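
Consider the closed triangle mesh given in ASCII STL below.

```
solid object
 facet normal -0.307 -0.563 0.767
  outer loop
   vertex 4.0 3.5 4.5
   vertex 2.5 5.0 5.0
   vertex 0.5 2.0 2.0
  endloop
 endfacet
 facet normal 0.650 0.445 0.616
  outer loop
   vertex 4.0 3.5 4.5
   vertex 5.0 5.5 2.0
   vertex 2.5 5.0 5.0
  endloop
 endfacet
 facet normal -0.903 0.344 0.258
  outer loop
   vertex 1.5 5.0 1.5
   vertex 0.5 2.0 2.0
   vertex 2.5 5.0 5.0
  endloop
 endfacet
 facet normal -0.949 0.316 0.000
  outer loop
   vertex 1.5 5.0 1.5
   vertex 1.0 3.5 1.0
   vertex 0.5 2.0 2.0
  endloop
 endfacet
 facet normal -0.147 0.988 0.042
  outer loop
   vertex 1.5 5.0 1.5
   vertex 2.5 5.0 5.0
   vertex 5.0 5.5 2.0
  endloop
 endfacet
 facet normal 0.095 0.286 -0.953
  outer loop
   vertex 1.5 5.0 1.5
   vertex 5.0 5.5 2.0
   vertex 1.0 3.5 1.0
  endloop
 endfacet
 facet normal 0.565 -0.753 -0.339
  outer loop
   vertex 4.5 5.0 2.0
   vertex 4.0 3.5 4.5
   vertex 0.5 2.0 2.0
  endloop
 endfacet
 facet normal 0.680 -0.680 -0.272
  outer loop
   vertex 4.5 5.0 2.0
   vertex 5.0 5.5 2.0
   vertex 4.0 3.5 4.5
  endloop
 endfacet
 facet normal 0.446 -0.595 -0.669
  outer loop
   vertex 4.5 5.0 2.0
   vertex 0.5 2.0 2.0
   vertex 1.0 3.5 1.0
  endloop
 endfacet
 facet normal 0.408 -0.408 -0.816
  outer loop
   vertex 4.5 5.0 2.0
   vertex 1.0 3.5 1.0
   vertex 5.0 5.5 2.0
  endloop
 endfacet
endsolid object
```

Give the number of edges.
15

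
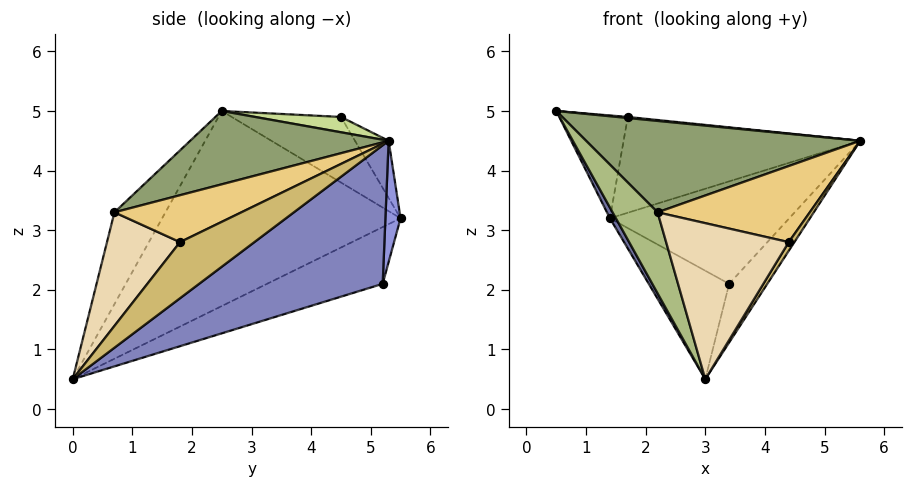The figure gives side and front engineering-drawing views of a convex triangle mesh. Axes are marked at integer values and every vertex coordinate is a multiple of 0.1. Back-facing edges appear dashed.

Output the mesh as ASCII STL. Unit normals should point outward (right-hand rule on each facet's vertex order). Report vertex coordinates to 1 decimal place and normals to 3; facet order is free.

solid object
 facet normal -0.879 -0.022 -0.476
  outer loop
   vertex 1.4 5.5 3.2
   vertex 3.0 0.0 0.5
   vertex 0.5 2.5 5.0
  endloop
 endfacet
 facet normal 0.726 0.151 -0.671
  outer loop
   vertex 3.4 5.2 2.1
   vertex 5.6 5.3 4.5
   vertex 3.0 0.0 0.5
  endloop
 endfacet
 facet normal 0.084 0.990 -0.118
  outer loop
   vertex 3.4 5.2 2.1
   vertex 1.4 5.5 3.2
   vertex 5.6 5.3 4.5
  endloop
 endfacet
 facet normal -0.426 0.296 -0.855
  outer loop
   vertex 3.4 5.2 2.1
   vertex 3.0 0.0 0.5
   vertex 1.4 5.5 3.2
  endloop
 endfacet
 facet normal 0.334 -0.461 0.822
  outer loop
   vertex 2.2 0.7 3.3
   vertex 5.6 5.3 4.5
   vertex 0.5 2.5 5.0
  endloop
 endfacet
 facet normal -0.749 -0.661 -0.049
  outer loop
   vertex 2.2 0.7 3.3
   vertex 0.5 2.5 5.0
   vertex 3.0 0.0 0.5
  endloop
 endfacet
 facet normal 0.105 -0.013 0.994
  outer loop
   vertex 1.7 4.5 4.9
   vertex 0.5 2.5 5.0
   vertex 5.6 5.3 4.5
  endloop
 endfacet
 facet normal -0.769 0.482 0.419
  outer loop
   vertex 1.7 4.5 4.9
   vertex 1.4 5.5 3.2
   vertex 0.5 2.5 5.0
  endloop
 endfacet
 facet normal -0.120 0.846 0.519
  outer loop
   vertex 1.7 4.5 4.9
   vertex 5.6 5.3 4.5
   vertex 1.4 5.5 3.2
  endloop
 endfacet
 facet normal 0.875 -0.067 -0.480
  outer loop
   vertex 4.4 1.8 2.8
   vertex 3.0 0.0 0.5
   vertex 5.6 5.3 4.5
  endloop
 endfacet
 facet normal 0.425 -0.509 0.749
  outer loop
   vertex 4.4 1.8 2.8
   vertex 5.6 5.3 4.5
   vertex 2.2 0.7 3.3
  endloop
 endfacet
 facet normal 0.481 -0.808 0.340
  outer loop
   vertex 4.4 1.8 2.8
   vertex 2.2 0.7 3.3
   vertex 3.0 0.0 0.5
  endloop
 endfacet
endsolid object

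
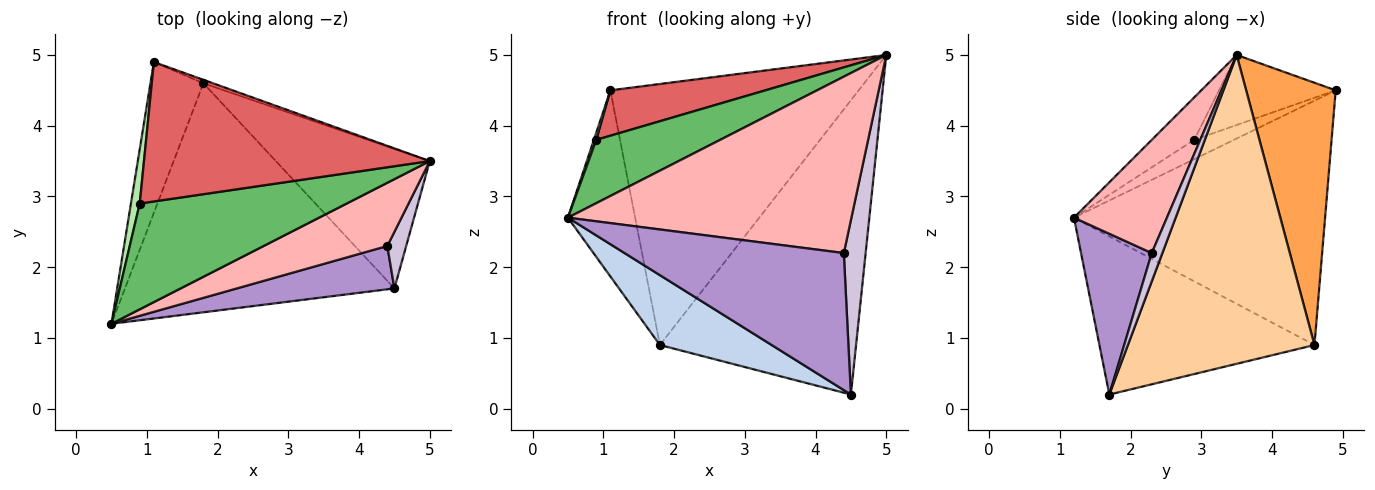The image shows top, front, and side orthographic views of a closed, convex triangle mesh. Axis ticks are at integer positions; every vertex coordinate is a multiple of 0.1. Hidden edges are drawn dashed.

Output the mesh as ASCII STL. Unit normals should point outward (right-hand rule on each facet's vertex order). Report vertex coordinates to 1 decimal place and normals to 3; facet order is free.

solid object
 facet normal -0.946 0.253 -0.205
  outer loop
   vertex 1.8 4.6 0.9
   vertex 0.5 1.2 2.7
   vertex 1.1 4.9 4.5
  endloop
 endfacet
 facet normal -0.489 -0.254 -0.834
  outer loop
   vertex 1.8 4.6 0.9
   vertex 4.5 1.7 0.2
   vertex 0.5 1.2 2.7
  endloop
 endfacet
 facet normal 0.339 0.941 -0.012
  outer loop
   vertex 1.8 4.6 0.9
   vertex 1.1 4.9 4.5
   vertex 5.0 3.5 5.0
  endloop
 endfacet
 facet normal 0.652 0.685 -0.325
  outer loop
   vertex 1.8 4.6 0.9
   vertex 5.0 3.5 5.0
   vertex 4.5 1.7 0.2
  endloop
 endfacet
 facet normal -0.173 -0.506 0.845
  outer loop
   vertex 0.9 2.9 3.8
   vertex 0.5 1.2 2.7
   vertex 5.0 3.5 5.0
  endloop
 endfacet
 facet normal -0.909 -0.054 0.414
  outer loop
   vertex 0.9 2.9 3.8
   vertex 1.1 4.9 4.5
   vertex 0.5 1.2 2.7
  endloop
 endfacet
 facet normal -0.227 -0.301 0.926
  outer loop
   vertex 0.9 2.9 3.8
   vertex 5.0 3.5 5.0
   vertex 1.1 4.9 4.5
  endloop
 endfacet
 facet normal 0.295 -0.899 0.322
  outer loop
   vertex 4.4 2.3 2.2
   vertex 5.0 3.5 5.0
   vertex 0.5 1.2 2.7
  endloop
 endfacet
 facet normal 0.294 -0.911 0.288
  outer loop
   vertex 4.4 2.3 2.2
   vertex 0.5 1.2 2.7
   vertex 4.5 1.7 0.2
  endloop
 endfacet
 facet normal 0.420 -0.863 0.280
  outer loop
   vertex 4.4 2.3 2.2
   vertex 4.5 1.7 0.2
   vertex 5.0 3.5 5.0
  endloop
 endfacet
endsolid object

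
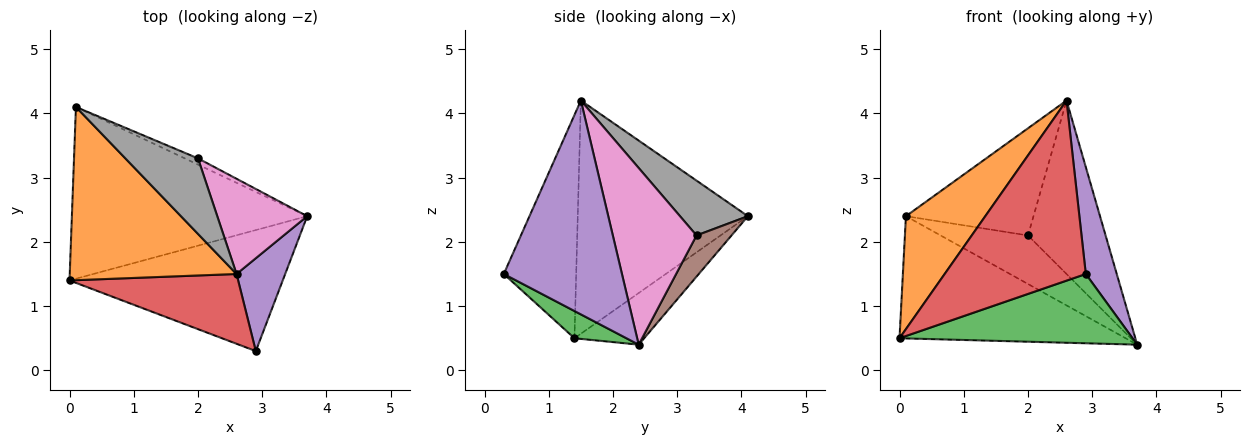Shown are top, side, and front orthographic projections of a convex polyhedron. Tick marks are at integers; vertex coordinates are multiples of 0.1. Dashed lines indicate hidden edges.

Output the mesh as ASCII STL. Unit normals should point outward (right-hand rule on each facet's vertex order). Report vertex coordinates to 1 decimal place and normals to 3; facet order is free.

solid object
 facet normal -0.176 0.571 -0.802
  outer loop
   vertex 0.1 4.1 2.4
   vertex 3.7 2.4 0.4
   vertex 0.0 1.4 0.5
  endloop
 endfacet
 facet normal -0.760 -0.355 0.544
  outer loop
   vertex 2.6 1.5 4.2
   vertex 0.1 4.1 2.4
   vertex 0.0 1.4 0.5
  endloop
 endfacet
 facet normal 0.110 -0.494 -0.863
  outer loop
   vertex 2.9 0.3 1.5
   vertex 0.0 1.4 0.5
   vertex 3.7 2.4 0.4
  endloop
 endfacet
 facet normal -0.431 -0.841 0.326
  outer loop
   vertex 2.9 0.3 1.5
   vertex 2.6 1.5 4.2
   vertex 0.0 1.4 0.5
  endloop
 endfacet
 facet normal 0.945 -0.247 0.215
  outer loop
   vertex 2.9 0.3 1.5
   vertex 3.7 2.4 0.4
   vertex 2.6 1.5 4.2
  endloop
 endfacet
 facet normal 0.369 0.922 -0.119
  outer loop
   vertex 2.0 3.3 2.1
   vertex 3.7 2.4 0.4
   vertex 0.1 4.1 2.4
  endloop
 endfacet
 facet normal 0.687 0.637 0.350
  outer loop
   vertex 2.0 3.3 2.1
   vertex 2.6 1.5 4.2
   vertex 3.7 2.4 0.4
  endloop
 endfacet
 facet normal 0.399 0.749 0.528
  outer loop
   vertex 2.0 3.3 2.1
   vertex 0.1 4.1 2.4
   vertex 2.6 1.5 4.2
  endloop
 endfacet
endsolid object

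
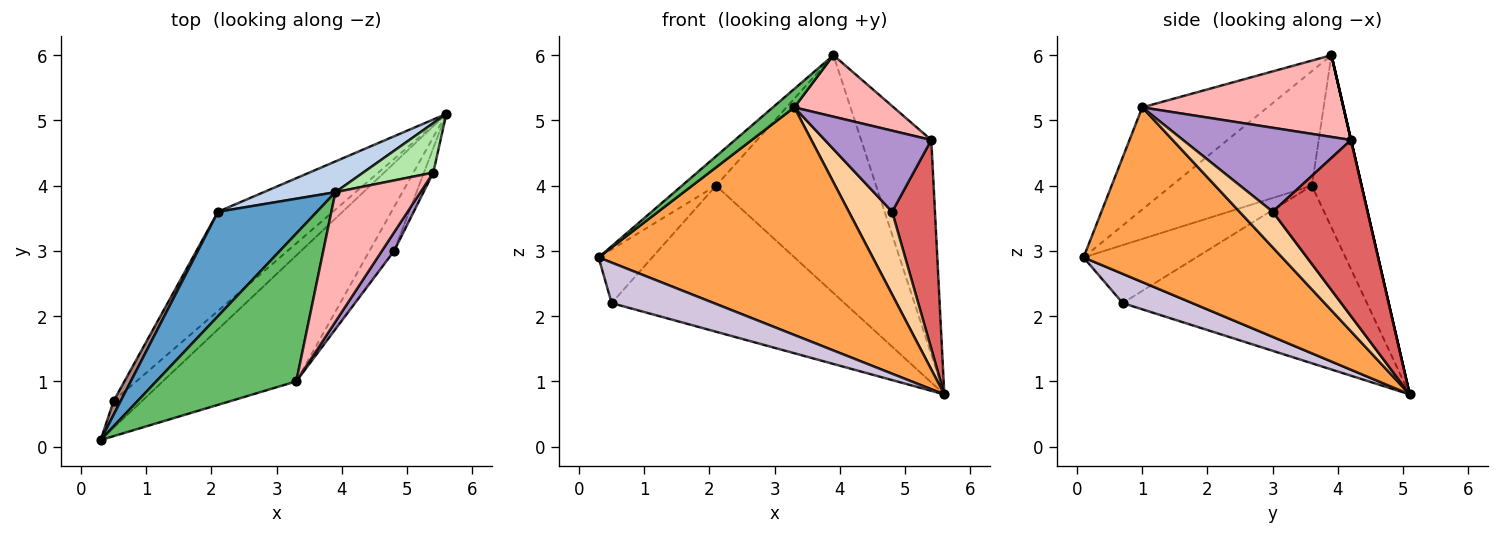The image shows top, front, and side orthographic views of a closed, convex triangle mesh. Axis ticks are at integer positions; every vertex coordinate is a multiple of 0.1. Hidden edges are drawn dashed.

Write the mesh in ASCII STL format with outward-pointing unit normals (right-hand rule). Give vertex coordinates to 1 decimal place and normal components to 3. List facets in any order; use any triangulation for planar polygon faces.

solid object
 facet normal -0.744 0.181 0.643
  outer loop
   vertex 2.1 3.6 4.0
   vertex 0.3 0.1 2.9
   vertex 3.9 3.9 6.0
  endloop
 endfacet
 facet normal -0.294 0.948 0.123
  outer loop
   vertex 2.1 3.6 4.0
   vertex 3.9 3.9 6.0
   vertex 5.6 5.1 0.8
  endloop
 endfacet
 facet normal 0.535 -0.739 -0.409
  outer loop
   vertex 3.3 1.0 5.2
   vertex 0.3 0.1 2.9
   vertex 5.6 5.1 0.8
  endloop
 endfacet
 facet normal 0.561 -0.731 -0.388
  outer loop
   vertex 3.3 1.0 5.2
   vertex 5.6 5.1 0.8
   vertex 4.8 3.0 3.6
  endloop
 endfacet
 facet normal -0.586 -0.100 0.804
  outer loop
   vertex 3.3 1.0 5.2
   vertex 3.9 3.9 6.0
   vertex 0.3 0.1 2.9
  endloop
 endfacet
 facet normal 0.000 0.974 0.225
  outer loop
   vertex 5.4 4.2 4.7
   vertex 5.6 5.1 0.8
   vertex 3.9 3.9 6.0
  endloop
 endfacet
 facet normal 0.910 -0.411 -0.048
  outer loop
   vertex 5.4 4.2 4.7
   vertex 4.8 3.0 3.6
   vertex 5.6 5.1 0.8
  endloop
 endfacet
 facet normal 0.656 -0.324 0.682
  outer loop
   vertex 5.4 4.2 4.7
   vertex 3.9 3.9 6.0
   vertex 3.3 1.0 5.2
  endloop
 endfacet
 facet normal 0.838 -0.531 0.122
  outer loop
   vertex 5.4 4.2 4.7
   vertex 3.3 1.0 5.2
   vertex 4.8 3.0 3.6
  endloop
 endfacet
 facet normal 0.494 -0.725 -0.480
  outer loop
   vertex 0.5 0.7 2.2
   vertex 5.6 5.1 0.8
   vertex 0.3 0.1 2.9
  endloop
 endfacet
 facet normal -0.898 0.427 0.110
  outer loop
   vertex 0.5 0.7 2.2
   vertex 0.3 0.1 2.9
   vertex 2.1 3.6 4.0
  endloop
 endfacet
 facet normal -0.656 0.625 -0.424
  outer loop
   vertex 0.5 0.7 2.2
   vertex 2.1 3.6 4.0
   vertex 5.6 5.1 0.8
  endloop
 endfacet
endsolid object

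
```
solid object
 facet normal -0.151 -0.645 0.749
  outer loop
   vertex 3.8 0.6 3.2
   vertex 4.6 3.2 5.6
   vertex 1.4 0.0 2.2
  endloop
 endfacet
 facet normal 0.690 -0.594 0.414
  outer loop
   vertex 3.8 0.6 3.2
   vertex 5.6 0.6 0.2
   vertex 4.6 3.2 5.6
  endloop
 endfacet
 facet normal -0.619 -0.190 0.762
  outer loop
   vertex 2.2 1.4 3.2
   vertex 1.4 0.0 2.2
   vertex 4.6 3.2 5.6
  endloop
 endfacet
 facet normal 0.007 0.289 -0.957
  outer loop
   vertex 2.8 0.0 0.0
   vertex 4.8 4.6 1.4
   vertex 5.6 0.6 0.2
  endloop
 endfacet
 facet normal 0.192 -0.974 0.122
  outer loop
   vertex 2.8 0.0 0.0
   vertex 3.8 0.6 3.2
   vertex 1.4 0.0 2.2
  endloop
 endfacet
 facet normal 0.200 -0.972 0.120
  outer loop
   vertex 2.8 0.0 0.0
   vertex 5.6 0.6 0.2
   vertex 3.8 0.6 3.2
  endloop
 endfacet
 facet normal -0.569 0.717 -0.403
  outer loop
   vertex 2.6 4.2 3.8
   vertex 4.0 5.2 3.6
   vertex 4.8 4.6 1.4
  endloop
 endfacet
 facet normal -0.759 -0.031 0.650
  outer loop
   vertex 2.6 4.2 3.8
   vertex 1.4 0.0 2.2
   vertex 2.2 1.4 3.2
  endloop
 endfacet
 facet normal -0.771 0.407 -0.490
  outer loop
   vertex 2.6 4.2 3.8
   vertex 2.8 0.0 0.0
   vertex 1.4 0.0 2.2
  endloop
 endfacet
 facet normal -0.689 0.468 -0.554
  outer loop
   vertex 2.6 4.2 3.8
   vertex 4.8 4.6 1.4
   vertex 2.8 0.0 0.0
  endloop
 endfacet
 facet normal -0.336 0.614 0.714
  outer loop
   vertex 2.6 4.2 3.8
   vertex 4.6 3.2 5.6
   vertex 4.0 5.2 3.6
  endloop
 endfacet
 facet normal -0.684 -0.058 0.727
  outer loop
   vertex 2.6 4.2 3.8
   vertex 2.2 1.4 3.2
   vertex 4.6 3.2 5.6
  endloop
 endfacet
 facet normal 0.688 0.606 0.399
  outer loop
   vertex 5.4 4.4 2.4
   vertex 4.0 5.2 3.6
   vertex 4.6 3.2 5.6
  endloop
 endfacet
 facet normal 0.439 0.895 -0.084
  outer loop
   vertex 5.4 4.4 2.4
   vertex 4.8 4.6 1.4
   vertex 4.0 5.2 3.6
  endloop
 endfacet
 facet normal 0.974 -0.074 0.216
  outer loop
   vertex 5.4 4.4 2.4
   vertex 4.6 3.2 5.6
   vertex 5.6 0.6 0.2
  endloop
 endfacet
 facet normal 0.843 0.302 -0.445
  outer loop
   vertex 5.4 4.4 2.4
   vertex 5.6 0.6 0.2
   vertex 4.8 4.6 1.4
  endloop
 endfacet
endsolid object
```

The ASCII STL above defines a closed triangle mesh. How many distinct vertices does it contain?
10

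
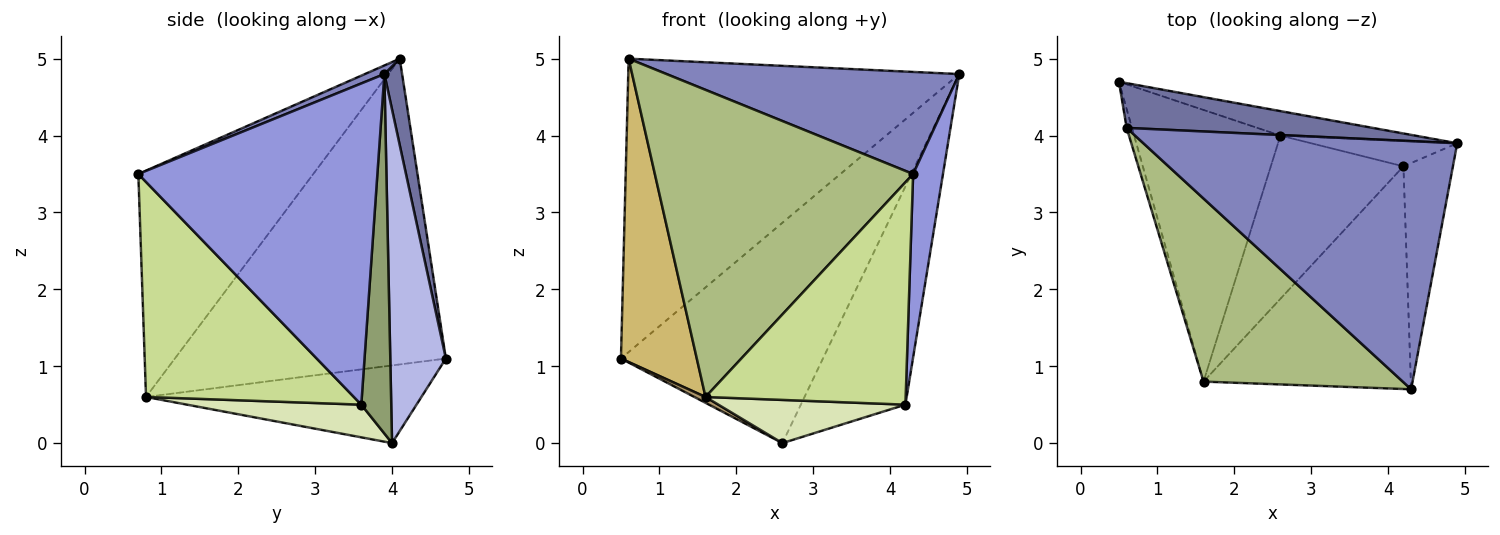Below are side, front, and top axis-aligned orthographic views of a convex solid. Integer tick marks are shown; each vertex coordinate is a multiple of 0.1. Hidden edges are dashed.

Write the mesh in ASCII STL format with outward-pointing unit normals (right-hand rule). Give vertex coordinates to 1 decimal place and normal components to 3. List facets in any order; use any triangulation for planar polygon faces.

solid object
 facet normal 0.053 0.987 0.151
  outer loop
   vertex 0.6 4.1 5.0
   vertex 4.9 3.9 4.8
   vertex 0.5 4.7 1.1
  endloop
 endfacet
 facet normal 0.025 -0.380 0.925
  outer loop
   vertex 0.6 4.1 5.0
   vertex 4.3 0.7 3.5
   vertex 4.9 3.9 4.8
  endloop
 endfacet
 facet normal 0.981 -0.123 -0.151
  outer loop
   vertex 4.2 3.6 0.5
   vertex 4.9 3.9 4.8
   vertex 4.3 0.7 3.5
  endloop
 endfacet
 facet normal 0.264 0.959 -0.106
  outer loop
   vertex 2.6 4.0 0.0
   vertex 0.5 4.7 1.1
   vertex 4.9 3.9 4.8
  endloop
 endfacet
 facet normal 0.274 0.955 -0.111
  outer loop
   vertex 2.6 4.0 0.0
   vertex 4.9 3.9 4.8
   vertex 4.2 3.6 0.5
  endloop
 endfacet
 facet normal -0.503 -0.742 0.443
  outer loop
   vertex 1.6 0.8 0.6
   vertex 4.3 0.7 3.5
   vertex 0.6 4.1 5.0
  endloop
 endfacet
 facet normal 0.592 -0.570 -0.570
  outer loop
   vertex 1.6 0.8 0.6
   vertex 4.2 3.6 0.5
   vertex 4.3 0.7 3.5
  endloop
 endfacet
 facet normal 0.232 -0.249 -0.940
  outer loop
   vertex 1.6 0.8 0.6
   vertex 2.6 4.0 0.0
   vertex 4.2 3.6 0.5
  endloop
 endfacet
 facet normal -0.469 -0.019 -0.883
  outer loop
   vertex 1.6 0.8 0.6
   vertex 0.5 4.7 1.1
   vertex 2.6 4.0 0.0
  endloop
 endfacet
 facet normal -0.963 -0.269 -0.017
  outer loop
   vertex 1.6 0.8 0.6
   vertex 0.6 4.1 5.0
   vertex 0.5 4.7 1.1
  endloop
 endfacet
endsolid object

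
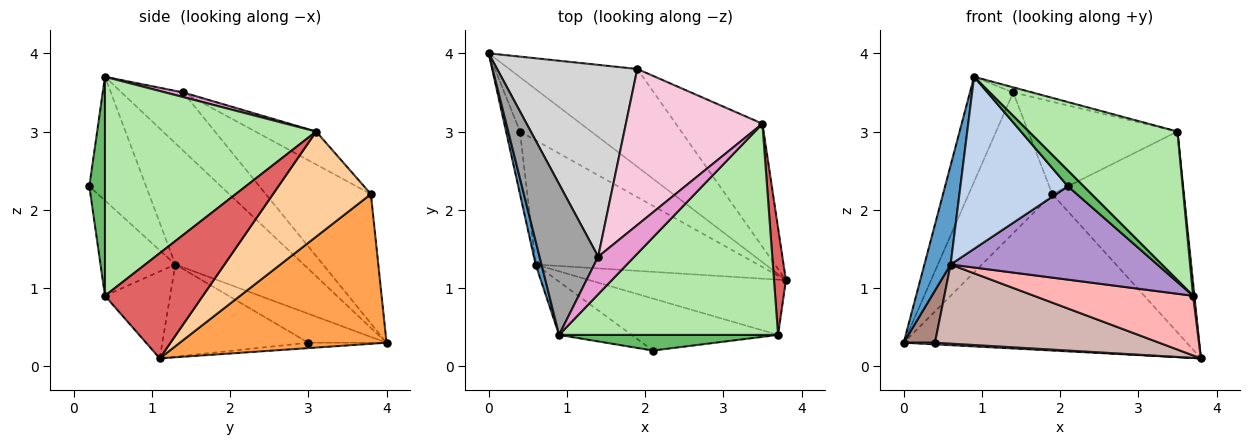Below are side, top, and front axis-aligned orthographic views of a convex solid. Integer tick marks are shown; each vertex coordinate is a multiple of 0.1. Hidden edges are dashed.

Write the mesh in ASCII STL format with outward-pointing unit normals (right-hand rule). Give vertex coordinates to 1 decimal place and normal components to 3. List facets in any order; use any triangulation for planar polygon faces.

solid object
 facet normal -0.979 -0.200 0.047
  outer loop
   vertex 0.6 1.3 1.3
   vertex 0.9 0.4 3.7
   vertex 0.0 4.0 0.3
  endloop
 endfacet
 facet normal -0.450 -0.853 -0.264
  outer loop
   vertex 0.6 1.3 1.3
   vertex 2.1 0.2 2.3
   vertex 0.9 0.4 3.7
  endloop
 endfacet
 facet normal 0.526 0.721 -0.451
  outer loop
   vertex 1.9 3.8 2.2
   vertex 3.8 1.1 0.1
   vertex 0.0 4.0 0.3
  endloop
 endfacet
 facet normal 0.536 0.720 -0.441
  outer loop
   vertex 1.9 3.8 2.2
   vertex 3.5 3.1 3.0
   vertex 3.8 1.1 0.1
  endloop
 endfacet
 facet normal 0.577 -0.577 0.577
  outer loop
   vertex 3.7 0.4 0.9
   vertex 0.9 0.4 3.7
   vertex 2.1 0.2 2.3
  endloop
 endfacet
 facet normal 0.633 -0.445 0.633
  outer loop
   vertex 3.7 0.4 0.9
   vertex 3.5 3.1 3.0
   vertex 0.9 0.4 3.7
  endloop
 endfacet
 facet normal 0.994 -0.014 0.112
  outer loop
   vertex 3.7 0.4 0.9
   vertex 3.8 1.1 0.1
   vertex 3.5 3.1 3.0
  endloop
 endfacet
 facet normal -0.288 -0.703 -0.651
  outer loop
   vertex 3.7 0.4 0.9
   vertex 0.6 1.3 1.3
   vertex 3.8 1.1 0.1
  endloop
 endfacet
 facet normal -0.302 -0.833 -0.464
  outer loop
   vertex 3.7 0.4 0.9
   vertex 2.1 0.2 2.3
   vertex 0.6 1.3 1.3
  endloop
 endfacet
 facet normal -0.076 -0.030 -0.997
  outer loop
   vertex 0.4 3.0 0.3
   vertex 0.0 4.0 0.3
   vertex 3.8 1.1 0.1
  endloop
 endfacet
 facet normal -0.848 -0.339 -0.407
  outer loop
   vertex 0.4 3.0 0.3
   vertex 0.6 1.3 1.3
   vertex 0.0 4.0 0.3
  endloop
 endfacet
 facet normal -0.330 -0.507 -0.796
  outer loop
   vertex 0.4 3.0 0.3
   vertex 3.8 1.1 0.1
   vertex 0.6 1.3 1.3
  endloop
 endfacet
 facet normal 0.126 0.134 0.983
  outer loop
   vertex 1.4 1.4 3.5
   vertex 0.9 0.4 3.7
   vertex 3.5 3.1 3.0
  endloop
 endfacet
 facet normal -0.203 0.499 0.843
  outer loop
   vertex 1.4 1.4 3.5
   vertex 3.5 3.1 3.0
   vertex 1.9 3.8 2.2
  endloop
 endfacet
 facet normal -0.632 0.443 0.636
  outer loop
   vertex 1.4 1.4 3.5
   vertex 0.0 4.0 0.3
   vertex 0.9 0.4 3.7
  endloop
 endfacet
 facet normal -0.597 0.475 0.647
  outer loop
   vertex 1.4 1.4 3.5
   vertex 1.9 3.8 2.2
   vertex 0.0 4.0 0.3
  endloop
 endfacet
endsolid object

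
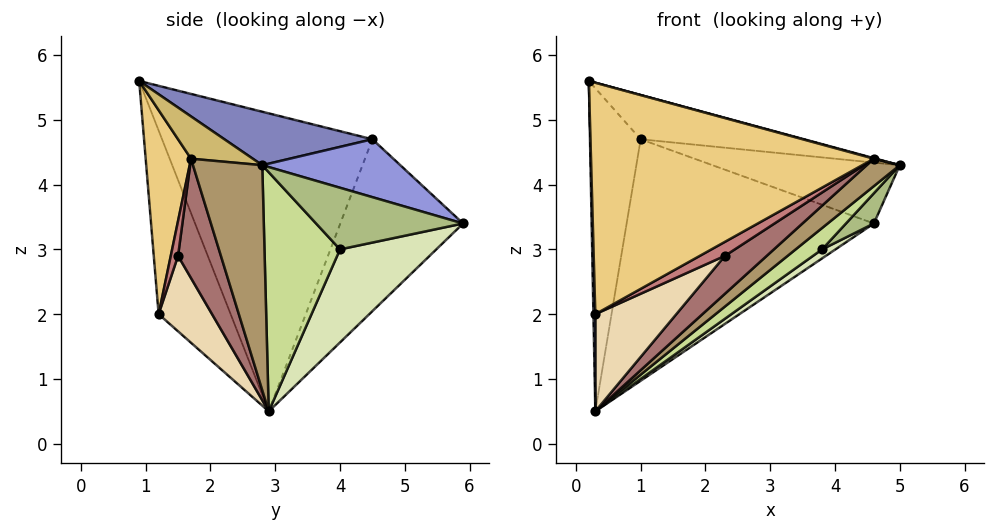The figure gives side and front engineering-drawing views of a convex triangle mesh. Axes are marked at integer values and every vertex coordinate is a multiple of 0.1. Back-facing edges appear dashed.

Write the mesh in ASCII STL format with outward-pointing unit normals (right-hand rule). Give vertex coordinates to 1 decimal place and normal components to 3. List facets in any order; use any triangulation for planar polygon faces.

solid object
 facet normal -0.999 -0.026 -0.030
  outer loop
   vertex 0.3 1.2 2.0
   vertex 0.2 0.9 5.6
   vertex 0.3 2.9 0.5
  endloop
 endfacet
 facet normal 0.181 0.200 0.963
  outer loop
   vertex 1.0 4.5 4.7
   vertex 0.2 0.9 5.6
   vertex 5.0 2.8 4.3
  endloop
 endfacet
 facet normal 0.220 0.298 0.929
  outer loop
   vertex 1.0 4.5 4.7
   vertex 5.0 2.8 4.3
   vertex 4.6 5.9 3.4
  endloop
 endfacet
 facet normal -0.970 0.234 0.073
  outer loop
   vertex 1.0 4.5 4.7
   vertex 0.3 2.9 0.5
   vertex 0.2 0.9 5.6
  endloop
 endfacet
 facet normal -0.430 0.865 -0.258
  outer loop
   vertex 1.0 4.5 4.7
   vertex 4.6 5.9 3.4
   vertex 0.3 2.9 0.5
  endloop
 endfacet
 facet normal 0.668 -0.127 -0.733
  outer loop
   vertex 3.8 4.0 3.0
   vertex 4.6 5.9 3.4
   vertex 5.0 2.8 4.3
  endloop
 endfacet
 facet normal 0.611 -0.214 -0.762
  outer loop
   vertex 3.8 4.0 3.0
   vertex 5.0 2.8 4.3
   vertex 0.3 2.9 0.5
  endloop
 endfacet
 facet normal 0.596 -0.083 -0.798
  outer loop
   vertex 3.8 4.0 3.0
   vertex 0.3 2.9 0.5
   vertex 4.6 5.9 3.4
  endloop
 endfacet
 facet normal 0.599 -0.286 -0.748
  outer loop
   vertex 4.6 1.7 4.4
   vertex 0.3 2.9 0.5
   vertex 5.0 2.8 4.3
  endloop
 endfacet
 facet normal 0.265 -0.009 0.964
  outer loop
   vertex 4.6 1.7 4.4
   vertex 5.0 2.8 4.3
   vertex 0.2 0.9 5.6
  endloop
 endfacet
 facet normal 0.158 -0.984 -0.078
  outer loop
   vertex 4.6 1.7 4.4
   vertex 0.2 0.9 5.6
   vertex 0.3 1.2 2.0
  endloop
 endfacet
 facet normal 0.400 -0.606 -0.687
  outer loop
   vertex 2.3 1.5 2.9
   vertex 0.3 1.2 2.0
   vertex 0.3 2.9 0.5
  endloop
 endfacet
 facet normal 0.505 -0.493 -0.708
  outer loop
   vertex 2.3 1.5 2.9
   vertex 0.3 2.9 0.5
   vertex 4.6 1.7 4.4
  endloop
 endfacet
 facet normal 0.267 -0.920 -0.287
  outer loop
   vertex 2.3 1.5 2.9
   vertex 4.6 1.7 4.4
   vertex 0.3 1.2 2.0
  endloop
 endfacet
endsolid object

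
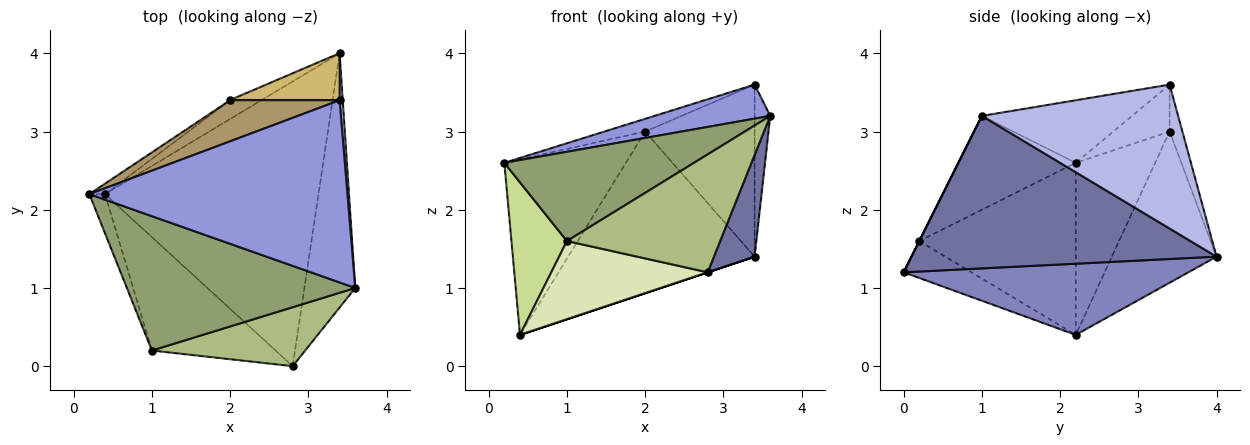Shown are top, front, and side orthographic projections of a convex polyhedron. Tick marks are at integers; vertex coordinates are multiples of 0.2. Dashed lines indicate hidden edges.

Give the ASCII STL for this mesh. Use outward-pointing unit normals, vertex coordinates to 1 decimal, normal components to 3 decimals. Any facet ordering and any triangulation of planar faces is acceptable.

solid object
 facet normal 0.941 -0.125 -0.314
  outer loop
   vertex 2.8 0.0 1.2
   vertex 3.4 4.0 1.4
   vertex 3.6 1.0 3.2
  endloop
 endfacet
 facet normal 0.316 0.000 -0.949
  outer loop
   vertex 0.4 2.2 0.4
   vertex 3.4 4.0 1.4
   vertex 2.8 0.0 1.2
  endloop
 endfacet
 facet normal -0.232 -0.179 0.956
  outer loop
   vertex 3.4 3.4 3.6
   vertex 0.2 2.2 2.6
   vertex 3.6 1.0 3.2
  endloop
 endfacet
 facet normal 0.997 0.079 0.022
  outer loop
   vertex 3.4 3.4 3.6
   vertex 3.6 1.0 3.2
   vertex 3.4 4.0 1.4
  endloop
 endfacet
 facet normal -0.324 -0.524 0.788
  outer loop
   vertex 1.0 0.2 1.6
   vertex 3.6 1.0 3.2
   vertex 0.2 2.2 2.6
  endloop
 endfacet
 facet normal 0.000 -0.894 0.447
  outer loop
   vertex 1.0 0.2 1.6
   vertex 2.8 0.0 1.2
   vertex 3.6 1.0 3.2
  endloop
 endfacet
 facet normal -0.939 -0.333 -0.085
  outer loop
   vertex 1.0 0.2 1.6
   vertex 0.2 2.2 2.6
   vertex 0.4 2.2 0.4
  endloop
 endfacet
 facet normal -0.239 -0.551 -0.799
  outer loop
   vertex 1.0 0.2 1.6
   vertex 0.4 2.2 0.4
   vertex 2.8 0.0 1.2
  endloop
 endfacet
 facet normal -0.379 0.274 0.884
  outer loop
   vertex 2.0 3.4 3.0
   vertex 0.2 2.2 2.6
   vertex 3.4 3.4 3.6
  endloop
 endfacet
 facet normal -0.112 0.959 0.261
  outer loop
   vertex 2.0 3.4 3.0
   vertex 3.4 3.4 3.6
   vertex 3.4 4.0 1.4
  endloop
 endfacet
 facet normal -0.546 0.836 -0.050
  outer loop
   vertex 2.0 3.4 3.0
   vertex 0.4 2.2 0.4
   vertex 0.2 2.2 2.6
  endloop
 endfacet
 facet normal -0.487 0.868 -0.101
  outer loop
   vertex 2.0 3.4 3.0
   vertex 3.4 4.0 1.4
   vertex 0.4 2.2 0.4
  endloop
 endfacet
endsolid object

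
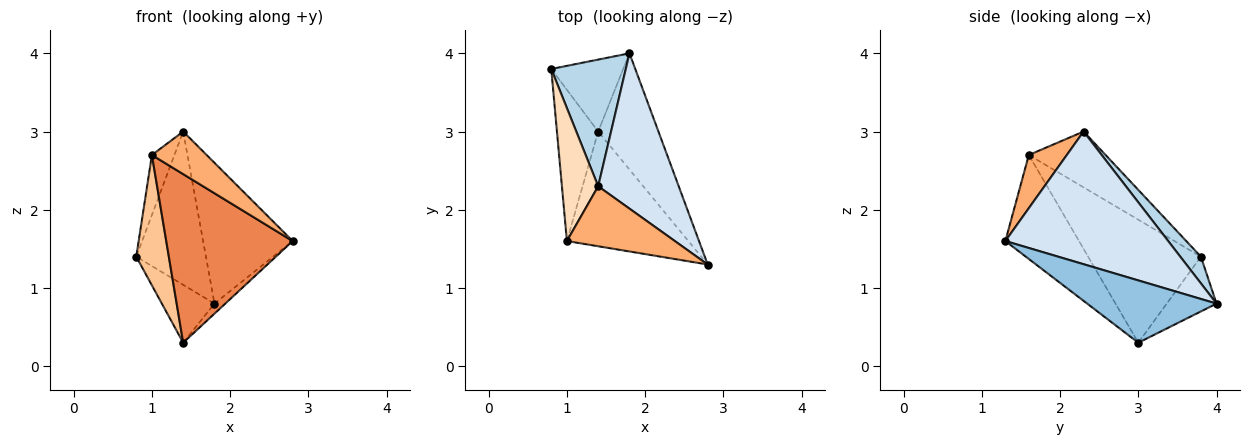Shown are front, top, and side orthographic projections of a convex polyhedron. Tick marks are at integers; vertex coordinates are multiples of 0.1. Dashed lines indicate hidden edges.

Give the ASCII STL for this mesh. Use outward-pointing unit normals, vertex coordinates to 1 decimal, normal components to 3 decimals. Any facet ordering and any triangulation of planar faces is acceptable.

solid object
 facet normal -0.510 0.539 -0.670
  outer loop
   vertex 1.4 3.0 0.3
   vertex 0.8 3.8 1.4
   vertex 1.8 4.0 0.8
  endloop
 endfacet
 facet normal 0.717 0.060 -0.694
  outer loop
   vertex 1.4 3.0 0.3
   vertex 1.8 4.0 0.8
   vertex 2.8 1.3 1.6
  endloop
 endfacet
 facet normal 0.222 0.751 0.621
  outer loop
   vertex 1.4 2.3 3.0
   vertex 1.8 4.0 0.8
   vertex 0.8 3.8 1.4
  endloop
 endfacet
 facet normal 0.774 0.426 0.470
  outer loop
   vertex 1.4 2.3 3.0
   vertex 2.8 1.3 1.6
   vertex 1.8 4.0 0.8
  endloop
 endfacet
 facet normal -0.434 -0.745 -0.507
  outer loop
   vertex 1.0 1.6 2.7
   vertex 1.4 3.0 0.3
   vertex 2.8 1.3 1.6
  endloop
 endfacet
 facet normal 0.373 -0.537 0.757
  outer loop
   vertex 1.0 1.6 2.7
   vertex 2.8 1.3 1.6
   vertex 1.4 2.3 3.0
  endloop
 endfacet
 facet normal -0.914 -0.264 -0.307
  outer loop
   vertex 1.0 1.6 2.7
   vertex 0.8 3.8 1.4
   vertex 1.4 3.0 0.3
  endloop
 endfacet
 facet normal -0.814 0.239 0.529
  outer loop
   vertex 1.0 1.6 2.7
   vertex 1.4 2.3 3.0
   vertex 0.8 3.8 1.4
  endloop
 endfacet
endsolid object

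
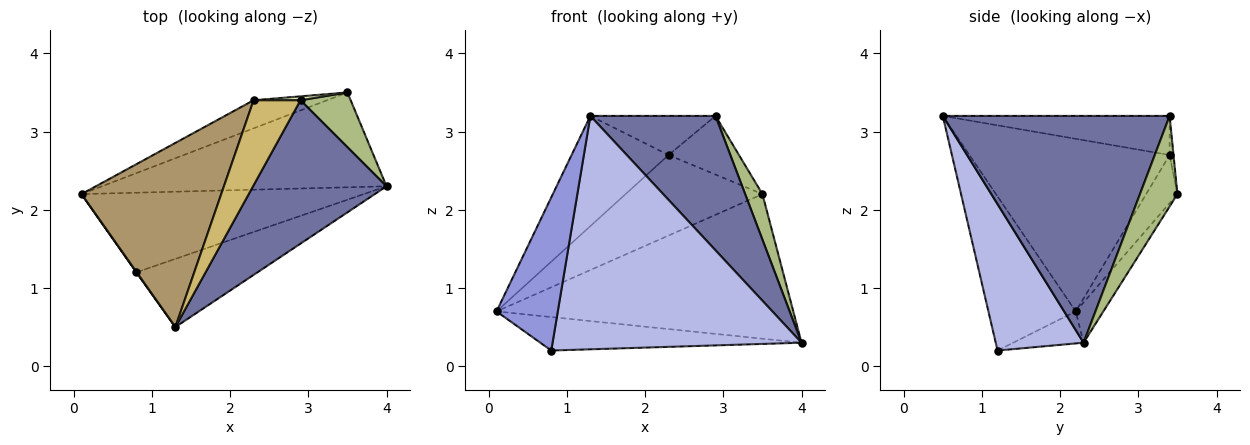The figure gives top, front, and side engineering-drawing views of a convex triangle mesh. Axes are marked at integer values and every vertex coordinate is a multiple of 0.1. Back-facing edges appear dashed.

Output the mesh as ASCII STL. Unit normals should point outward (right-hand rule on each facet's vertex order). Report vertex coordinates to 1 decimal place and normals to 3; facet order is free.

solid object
 facet normal 0.778 -0.429 0.458
  outer loop
   vertex 2.9 3.4 3.2
   vertex 1.3 0.5 3.2
   vertex 4.0 2.3 0.3
  endloop
 endfacet
 facet normal -0.104 0.386 -0.917
  outer loop
   vertex 0.8 1.2 0.2
   vertex 0.1 2.2 0.7
   vertex 4.0 2.3 0.3
  endloop
 endfacet
 facet normal -0.819 -0.574 0.002
  outer loop
   vertex 0.8 1.2 0.2
   vertex 1.3 0.5 3.2
   vertex 0.1 2.2 0.7
  endloop
 endfacet
 facet normal 0.321 -0.909 -0.266
  outer loop
   vertex 0.8 1.2 0.2
   vertex 4.0 2.3 0.3
   vertex 1.3 0.5 3.2
  endloop
 endfacet
 facet normal -0.077 0.834 -0.547
  outer loop
   vertex 3.5 3.5 2.2
   vertex 4.0 2.3 0.3
   vertex 0.1 2.2 0.7
  endloop
 endfacet
 facet normal 0.811 -0.374 0.449
  outer loop
   vertex 3.5 3.5 2.2
   vertex 2.9 3.4 3.2
   vertex 4.0 2.3 0.3
  endloop
 endfacet
 facet normal -0.211 0.923 -0.322
  outer loop
   vertex 2.3 3.4 2.7
   vertex 3.5 3.5 2.2
   vertex 0.1 2.2 0.7
  endloop
 endfacet
 facet normal -0.055 0.996 0.066
  outer loop
   vertex 2.3 3.4 2.7
   vertex 2.9 3.4 3.2
   vertex 3.5 3.5 2.2
  endloop
 endfacet
 facet normal -0.727 0.352 0.589
  outer loop
   vertex 2.3 3.4 2.7
   vertex 0.1 2.2 0.7
   vertex 1.3 0.5 3.2
  endloop
 endfacet
 facet normal -0.604 0.333 0.724
  outer loop
   vertex 2.3 3.4 2.7
   vertex 1.3 0.5 3.2
   vertex 2.9 3.4 3.2
  endloop
 endfacet
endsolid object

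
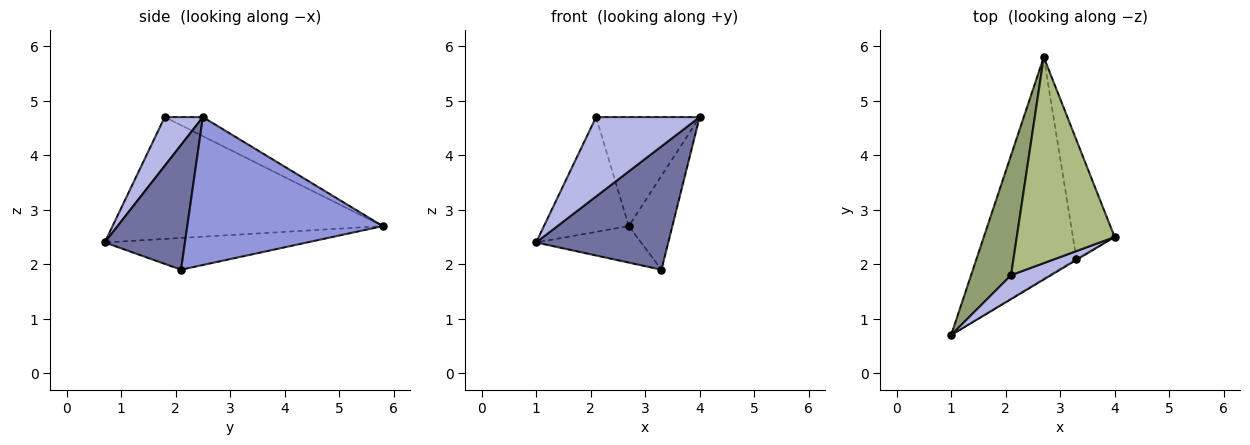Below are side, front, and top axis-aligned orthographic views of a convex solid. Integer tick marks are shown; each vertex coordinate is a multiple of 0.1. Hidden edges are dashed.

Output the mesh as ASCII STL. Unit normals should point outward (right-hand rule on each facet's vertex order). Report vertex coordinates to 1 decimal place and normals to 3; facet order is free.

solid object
 facet normal 0.519 -0.855 -0.008
  outer loop
   vertex 3.3 2.1 1.9
   vertex 4.0 2.5 4.7
   vertex 1.0 0.7 2.4
  endloop
 endfacet
 facet normal -0.299 0.155 -0.942
  outer loop
   vertex 3.3 2.1 1.9
   vertex 1.0 0.7 2.4
   vertex 2.7 5.8 2.7
  endloop
 endfacet
 facet normal 0.941 0.210 -0.265
  outer loop
   vertex 3.3 2.1 1.9
   vertex 2.7 5.8 2.7
   vertex 4.0 2.5 4.7
  endloop
 endfacet
 facet normal 0.333 -0.903 0.273
  outer loop
   vertex 2.1 1.8 4.7
   vertex 1.0 0.7 2.4
   vertex 4.0 2.5 4.7
  endloop
 endfacet
 facet normal -0.911 0.286 0.299
  outer loop
   vertex 2.1 1.8 4.7
   vertex 2.7 5.8 2.7
   vertex 1.0 0.7 2.4
  endloop
 endfacet
 facet normal -0.170 0.461 0.871
  outer loop
   vertex 2.1 1.8 4.7
   vertex 4.0 2.5 4.7
   vertex 2.7 5.8 2.7
  endloop
 endfacet
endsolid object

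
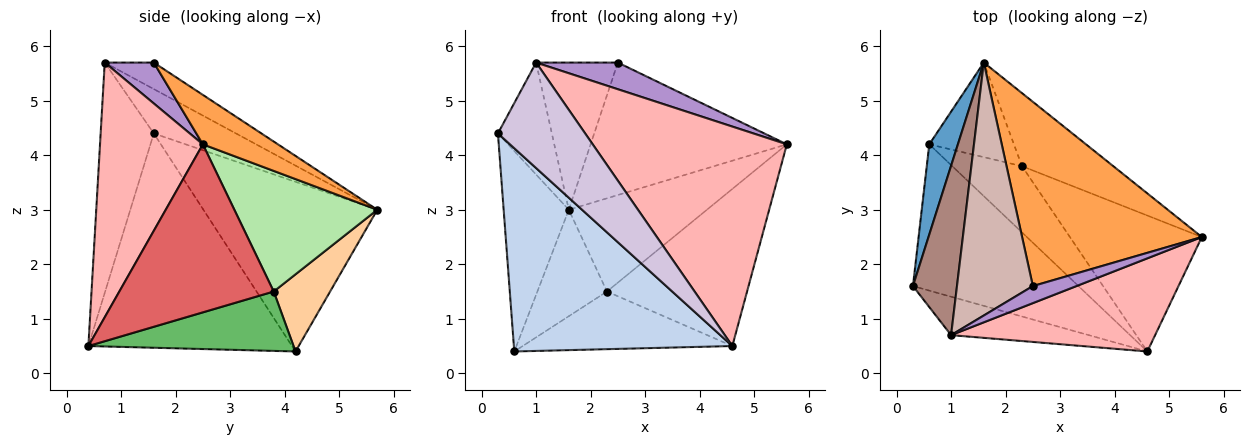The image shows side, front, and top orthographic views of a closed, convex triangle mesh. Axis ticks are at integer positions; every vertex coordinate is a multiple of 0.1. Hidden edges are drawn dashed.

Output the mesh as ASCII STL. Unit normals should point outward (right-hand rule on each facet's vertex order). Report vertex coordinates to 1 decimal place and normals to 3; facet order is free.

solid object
 facet normal -0.925 0.347 0.156
  outer loop
   vertex 0.6 4.2 0.4
   vertex 0.3 1.6 4.4
   vertex 1.6 5.7 3.0
  endloop
 endfacet
 facet normal -0.603 -0.647 -0.466
  outer loop
   vertex 0.6 4.2 0.4
   vertex 4.6 0.4 0.5
   vertex 0.3 1.6 4.4
  endloop
 endfacet
 facet normal 0.218 0.570 0.792
  outer loop
   vertex 2.5 1.6 5.7
   vertex 5.6 2.5 4.2
   vertex 1.6 5.7 3.0
  endloop
 endfacet
 facet normal 0.518 0.639 -0.568
  outer loop
   vertex 2.3 3.8 1.5
   vertex 0.6 4.2 0.4
   vertex 1.6 5.7 3.0
  endloop
 endfacet
 facet normal 0.541 0.552 -0.635
  outer loop
   vertex 2.3 3.8 1.5
   vertex 4.6 0.4 0.5
   vertex 0.6 4.2 0.4
  endloop
 endfacet
 facet normal 0.632 0.610 -0.478
  outer loop
   vertex 2.3 3.8 1.5
   vertex 1.6 5.7 3.0
   vertex 5.6 2.5 4.2
  endloop
 endfacet
 facet normal 0.640 0.581 -0.503
  outer loop
   vertex 2.3 3.8 1.5
   vertex 5.6 2.5 4.2
   vertex 4.6 0.4 0.5
  endloop
 endfacet
 facet normal 0.438 -0.827 0.351
  outer loop
   vertex 1.0 0.7 5.7
   vertex 4.6 0.4 0.5
   vertex 5.6 2.5 4.2
  endloop
 endfacet
 facet normal 0.451 -0.752 0.481
  outer loop
   vertex 1.0 0.7 5.7
   vertex 5.6 2.5 4.2
   vertex 2.5 1.6 5.7
  endloop
 endfacet
 facet normal -0.497 -0.815 -0.297
  outer loop
   vertex 1.0 0.7 5.7
   vertex 0.3 1.6 4.4
   vertex 4.6 0.4 0.5
  endloop
 endfacet
 facet normal -0.643 0.422 0.639
  outer loop
   vertex 1.0 0.7 5.7
   vertex 1.6 5.7 3.0
   vertex 0.3 1.6 4.4
  endloop
 endfacet
 facet normal -0.289 0.481 0.827
  outer loop
   vertex 1.0 0.7 5.7
   vertex 2.5 1.6 5.7
   vertex 1.6 5.7 3.0
  endloop
 endfacet
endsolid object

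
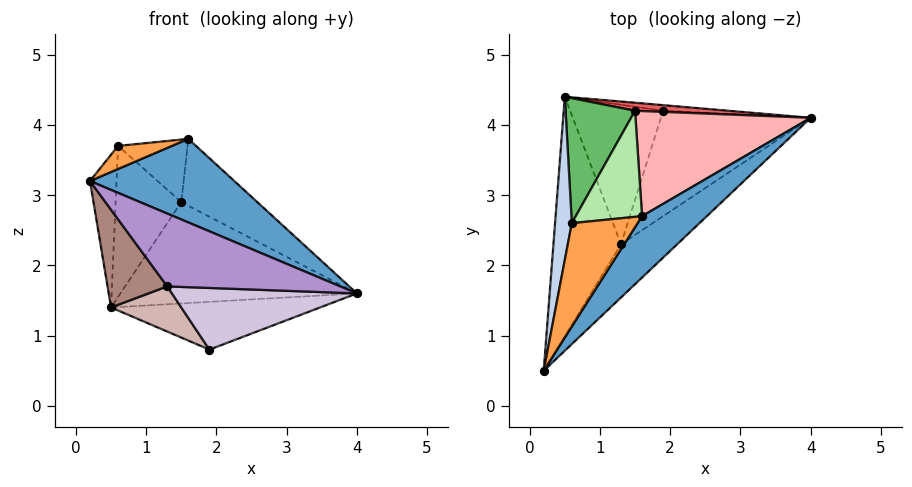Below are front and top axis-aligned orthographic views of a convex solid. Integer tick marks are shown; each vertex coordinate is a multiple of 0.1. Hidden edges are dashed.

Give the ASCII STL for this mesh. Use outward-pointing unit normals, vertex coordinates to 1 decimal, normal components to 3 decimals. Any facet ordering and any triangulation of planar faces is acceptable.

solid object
 facet normal 0.712 -0.566 0.416
  outer loop
   vertex 1.6 2.7 3.8
   vertex 0.2 0.5 3.2
   vertex 4.0 4.1 1.6
  endloop
 endfacet
 facet normal -0.976 0.148 0.158
  outer loop
   vertex 0.6 2.6 3.7
   vertex 0.5 4.4 1.4
   vertex 0.2 0.5 3.2
  endloop
 endfacet
 facet normal -0.076 -0.217 0.973
  outer loop
   vertex 0.6 2.6 3.7
   vertex 0.2 0.5 3.2
   vertex 1.6 2.7 3.8
  endloop
 endfacet
 facet normal 0.091 0.989 -0.116
  outer loop
   vertex 1.9 4.2 0.8
   vertex 0.5 4.4 1.4
   vertex 4.0 4.1 1.6
  endloop
 endfacet
 facet normal -0.626 0.601 0.497
  outer loop
   vertex 1.5 4.2 2.9
   vertex 0.5 4.4 1.4
   vertex 0.6 2.6 3.7
  endloop
 endfacet
 facet normal -0.136 0.503 0.854
  outer loop
   vertex 1.5 4.2 2.9
   vertex 0.6 2.6 3.7
   vertex 1.6 2.7 3.8
  endloop
 endfacet
 facet normal 0.081 0.994 0.079
  outer loop
   vertex 1.5 4.2 2.9
   vertex 4.0 4.1 1.6
   vertex 0.5 4.4 1.4
  endloop
 endfacet
 facet normal 0.418 0.488 0.766
  outer loop
   vertex 1.5 4.2 2.9
   vertex 1.6 2.7 3.8
   vertex 4.0 4.1 1.6
  endloop
 endfacet
 facet normal 0.459 -0.717 -0.524
  outer loop
   vertex 1.3 2.3 1.7
   vertex 4.0 4.1 1.6
   vertex 0.2 0.5 3.2
  endloop
 endfacet
 facet normal 0.292 -0.483 -0.826
  outer loop
   vertex 1.3 2.3 1.7
   vertex 1.9 4.2 0.8
   vertex 4.0 4.1 1.6
  endloop
 endfacet
 facet normal -0.542 -0.318 -0.778
  outer loop
   vertex 1.3 2.3 1.7
   vertex 0.2 0.5 3.2
   vertex 0.5 4.4 1.4
  endloop
 endfacet
 facet normal -0.412 -0.281 -0.867
  outer loop
   vertex 1.3 2.3 1.7
   vertex 0.5 4.4 1.4
   vertex 1.9 4.2 0.8
  endloop
 endfacet
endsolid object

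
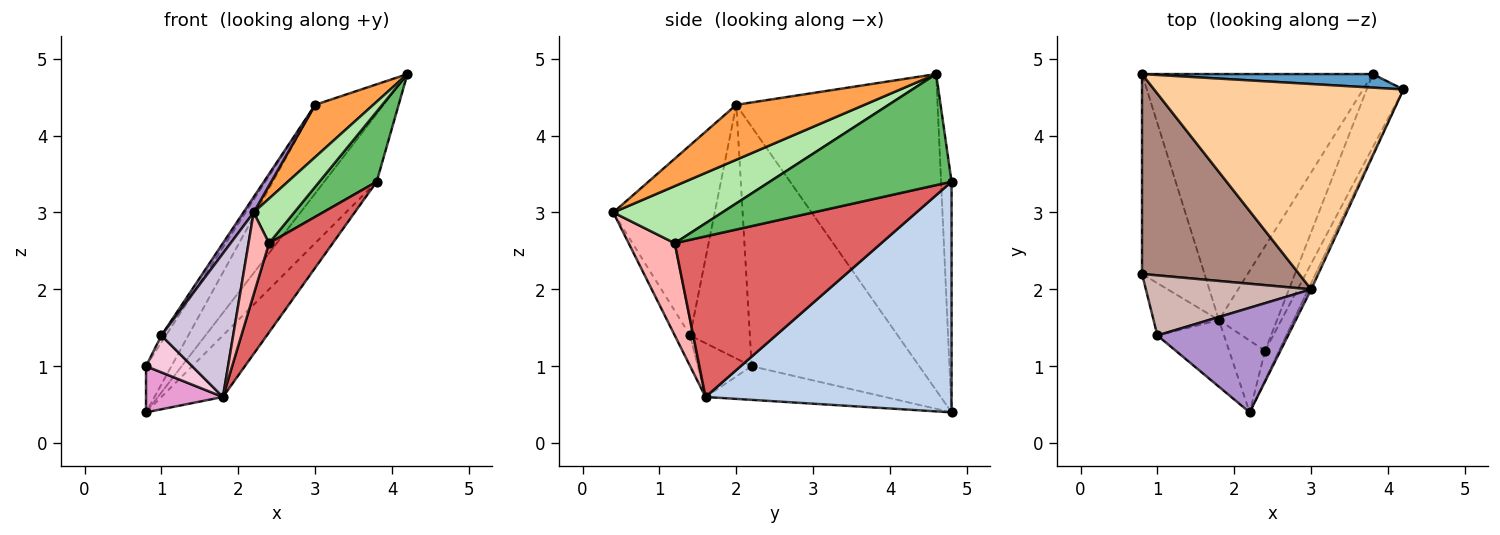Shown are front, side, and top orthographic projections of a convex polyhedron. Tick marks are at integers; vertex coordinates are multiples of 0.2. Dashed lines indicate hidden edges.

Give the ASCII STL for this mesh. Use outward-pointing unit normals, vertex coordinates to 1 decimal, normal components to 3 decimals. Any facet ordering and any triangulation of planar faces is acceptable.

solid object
 facet normal -0.192 0.962 0.192
  outer loop
   vertex 3.8 4.8 3.4
   vertex 0.8 4.8 0.4
   vertex 4.2 4.6 4.8
  endloop
 endfacet
 facet normal 0.696 0.174 -0.696
  outer loop
   vertex 1.8 1.6 0.6
   vertex 0.8 4.8 0.4
   vertex 3.8 4.8 3.4
  endloop
 endfacet
 facet normal 0.910 -0.412 -0.049
  outer loop
   vertex 3.0 2.0 4.4
   vertex 2.2 0.4 3.0
   vertex 4.2 4.6 4.8
  endloop
 endfacet
 facet normal -0.759 0.258 0.598
  outer loop
   vertex 3.0 2.0 4.4
   vertex 4.2 4.6 4.8
   vertex 0.8 4.8 0.4
  endloop
 endfacet
 facet normal 0.910 -0.287 -0.301
  outer loop
   vertex 2.4 1.2 2.6
   vertex 3.8 4.8 3.4
   vertex 4.2 4.6 4.8
  endloop
 endfacet
 facet normal 0.914 -0.340 -0.223
  outer loop
   vertex 2.4 1.2 2.6
   vertex 4.2 4.6 4.8
   vertex 2.2 0.4 3.0
  endloop
 endfacet
 facet normal 0.903 -0.279 -0.327
  outer loop
   vertex 2.4 1.2 2.6
   vertex 1.8 1.6 0.6
   vertex 3.8 4.8 3.4
  endloop
 endfacet
 facet normal 0.861 -0.383 -0.335
  outer loop
   vertex 2.4 1.2 2.6
   vertex 2.2 0.4 3.0
   vertex 1.8 1.6 0.6
  endloop
 endfacet
 facet normal -0.821 -0.083 0.564
  outer loop
   vertex 1.0 1.4 1.4
   vertex 2.2 0.4 3.0
   vertex 3.0 2.0 4.4
  endloop
 endfacet
 facet normal -0.191 -0.890 -0.413
  outer loop
   vertex 1.0 1.4 1.4
   vertex 1.8 1.6 0.6
   vertex 2.2 0.4 3.0
  endloop
 endfacet
 facet normal -0.830 0.126 0.544
  outer loop
   vertex 0.8 2.2 1.0
   vertex 3.0 2.0 4.4
   vertex 0.8 4.8 0.4
  endloop
 endfacet
 facet normal -0.836 0.063 0.545
  outer loop
   vertex 0.8 2.2 1.0
   vertex 1.0 1.4 1.4
   vertex 3.0 2.0 4.4
  endloop
 endfacet
 facet normal -0.465 -0.199 -0.863
  outer loop
   vertex 0.8 2.2 1.0
   vertex 0.8 4.8 0.4
   vertex 1.8 1.6 0.6
  endloop
 endfacet
 facet normal -0.558 -0.478 -0.678
  outer loop
   vertex 0.8 2.2 1.0
   vertex 1.8 1.6 0.6
   vertex 1.0 1.4 1.4
  endloop
 endfacet
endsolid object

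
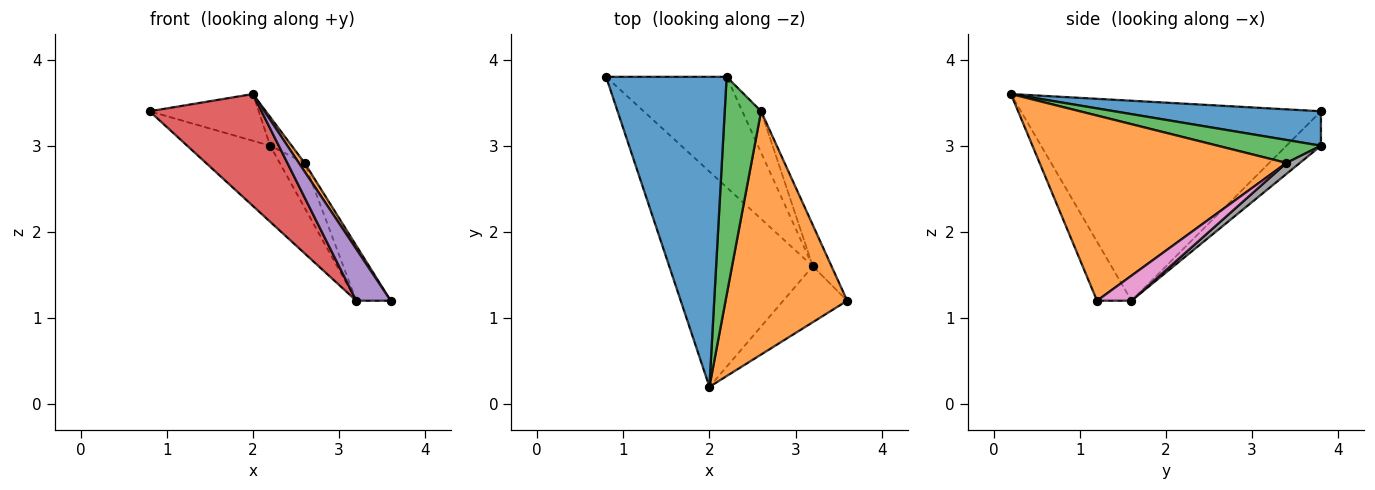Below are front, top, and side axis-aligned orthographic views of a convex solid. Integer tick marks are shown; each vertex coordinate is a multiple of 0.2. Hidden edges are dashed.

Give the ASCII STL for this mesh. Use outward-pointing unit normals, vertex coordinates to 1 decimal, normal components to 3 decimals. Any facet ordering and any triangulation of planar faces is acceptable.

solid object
 facet normal 0.272 0.143 0.952
  outer loop
   vertex 2.2 3.8 3.0
   vertex 0.8 3.8 3.4
   vertex 2.0 0.2 3.6
  endloop
 endfacet
 facet normal 0.836 -0.019 0.549
  outer loop
   vertex 2.6 3.4 2.8
   vertex 2.0 0.2 3.6
   vertex 3.6 1.2 1.2
  endloop
 endfacet
 facet normal 0.531 0.111 0.840
  outer loop
   vertex 2.6 3.4 2.8
   vertex 2.2 3.8 3.0
   vertex 2.0 0.2 3.6
  endloop
 endfacet
 facet normal -0.777 -0.290 -0.558
  outer loop
   vertex 3.2 1.6 1.2
   vertex 2.0 0.2 3.6
   vertex 0.8 3.8 3.4
  endloop
 endfacet
 facet normal -0.561 -0.561 -0.608
  outer loop
   vertex 3.2 1.6 1.2
   vertex 3.6 1.2 1.2
   vertex 2.0 0.2 3.6
  endloop
 endfacet
 facet normal -0.229 0.552 -0.802
  outer loop
   vertex 3.2 1.6 1.2
   vertex 0.8 3.8 3.4
   vertex 2.2 3.8 3.0
  endloop
 endfacet
 facet normal 0.625 0.625 -0.469
  outer loop
   vertex 3.2 1.6 1.2
   vertex 2.6 3.4 2.8
   vertex 3.6 1.2 1.2
  endloop
 endfacet
 facet normal 0.368 0.683 -0.631
  outer loop
   vertex 3.2 1.6 1.2
   vertex 2.2 3.8 3.0
   vertex 2.6 3.4 2.8
  endloop
 endfacet
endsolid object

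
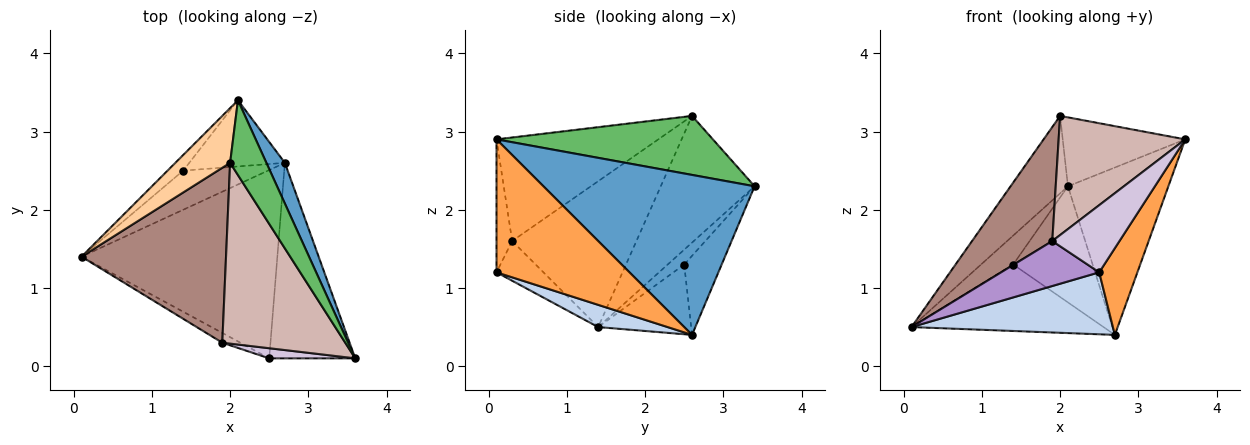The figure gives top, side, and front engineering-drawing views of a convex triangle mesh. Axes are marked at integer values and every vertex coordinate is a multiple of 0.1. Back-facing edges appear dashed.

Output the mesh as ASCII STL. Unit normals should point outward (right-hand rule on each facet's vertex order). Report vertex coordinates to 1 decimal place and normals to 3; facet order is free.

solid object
 facet normal 0.898 0.427 0.104
  outer loop
   vertex 2.7 2.6 0.4
   vertex 2.1 3.4 2.3
   vertex 3.6 0.1 2.9
  endloop
 endfacet
 facet normal 0.107 -0.311 -0.944
  outer loop
   vertex 2.5 0.1 1.2
   vertex 0.1 1.4 0.5
   vertex 2.7 2.6 0.4
  endloop
 endfacet
 facet normal 0.816 -0.234 -0.528
  outer loop
   vertex 2.5 0.1 1.2
   vertex 2.7 2.6 0.4
   vertex 3.6 0.1 2.9
  endloop
 endfacet
 facet normal -0.801 0.489 0.346
  outer loop
   vertex 2.0 2.6 3.2
   vertex 2.1 3.4 2.3
   vertex 0.1 1.4 0.5
  endloop
 endfacet
 facet normal 0.767 0.435 0.472
  outer loop
   vertex 2.0 2.6 3.2
   vertex 3.6 0.1 2.9
   vertex 2.1 3.4 2.3
  endloop
 endfacet
 facet normal -0.412 0.802 -0.433
  outer loop
   vertex 1.4 2.5 1.3
   vertex 0.1 1.4 0.5
   vertex 2.1 3.4 2.3
  endloop
 endfacet
 facet normal -0.385 0.795 -0.468
  outer loop
   vertex 1.4 2.5 1.3
   vertex 2.7 2.6 0.4
   vertex 0.1 1.4 0.5
  endloop
 endfacet
 facet normal -0.379 0.804 -0.458
  outer loop
   vertex 1.4 2.5 1.3
   vertex 2.1 3.4 2.3
   vertex 2.7 2.6 0.4
  endloop
 endfacet
 facet normal -0.423 -0.885 -0.192
  outer loop
   vertex 1.9 0.3 1.6
   vertex 0.1 1.4 0.5
   vertex 2.5 0.1 1.2
  endloop
 endfacet
 facet normal -0.224 -0.964 0.145
  outer loop
   vertex 1.9 0.3 1.6
   vertex 2.5 0.1 1.2
   vertex 3.6 0.1 2.9
  endloop
 endfacet
 facet normal -0.646 -0.417 0.640
  outer loop
   vertex 1.9 0.3 1.6
   vertex 2.0 2.6 3.2
   vertex 0.1 1.4 0.5
  endloop
 endfacet
 facet normal -0.575 -0.450 0.683
  outer loop
   vertex 1.9 0.3 1.6
   vertex 3.6 0.1 2.9
   vertex 2.0 2.6 3.2
  endloop
 endfacet
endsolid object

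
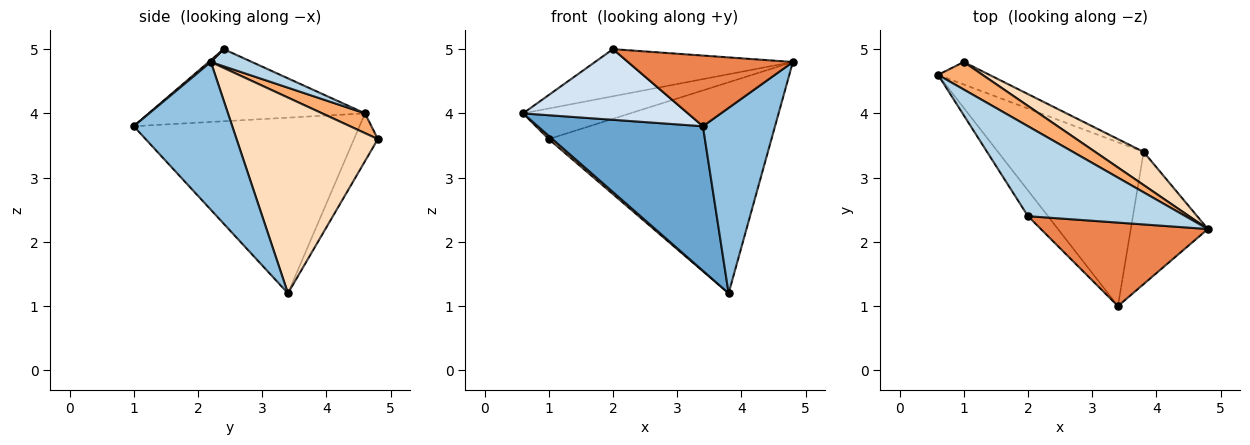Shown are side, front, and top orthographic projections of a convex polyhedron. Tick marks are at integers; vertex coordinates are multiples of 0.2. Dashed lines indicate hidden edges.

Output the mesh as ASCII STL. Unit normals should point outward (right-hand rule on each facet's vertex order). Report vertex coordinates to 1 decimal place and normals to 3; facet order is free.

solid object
 facet normal -0.671 -0.491 -0.556
  outer loop
   vertex 3.8 3.4 1.2
   vertex 3.4 1.0 3.8
   vertex 0.6 4.6 4.0
  endloop
 endfacet
 facet normal 0.744 -0.544 -0.388
  outer loop
   vertex 3.8 3.4 1.2
   vertex 4.8 2.2 4.8
   vertex 3.4 1.0 3.8
  endloop
 endfacet
 facet normal 0.096 0.462 0.882
  outer loop
   vertex 2.0 2.4 5.0
   vertex 4.8 2.2 4.8
   vertex 0.6 4.6 4.0
  endloop
 endfacet
 facet normal -0.777 -0.592 -0.215
  outer loop
   vertex 2.0 2.4 5.0
   vertex 0.6 4.6 4.0
   vertex 3.4 1.0 3.8
  endloop
 endfacet
 facet normal 0.008 -0.646 0.763
  outer loop
   vertex 2.0 2.4 5.0
   vertex 3.4 1.0 3.8
   vertex 4.8 2.2 4.8
  endloop
 endfacet
 facet normal 0.285 0.712 0.641
  outer loop
   vertex 1.0 4.8 3.6
   vertex 0.6 4.6 4.0
   vertex 4.8 2.2 4.8
  endloop
 endfacet
 facet normal -0.677 -0.104 -0.729
  outer loop
   vertex 1.0 4.8 3.6
   vertex 3.8 3.4 1.2
   vertex 0.6 4.6 4.0
  endloop
 endfacet
 facet normal 0.531 0.837 0.131
  outer loop
   vertex 1.0 4.8 3.6
   vertex 4.8 2.2 4.8
   vertex 3.8 3.4 1.2
  endloop
 endfacet
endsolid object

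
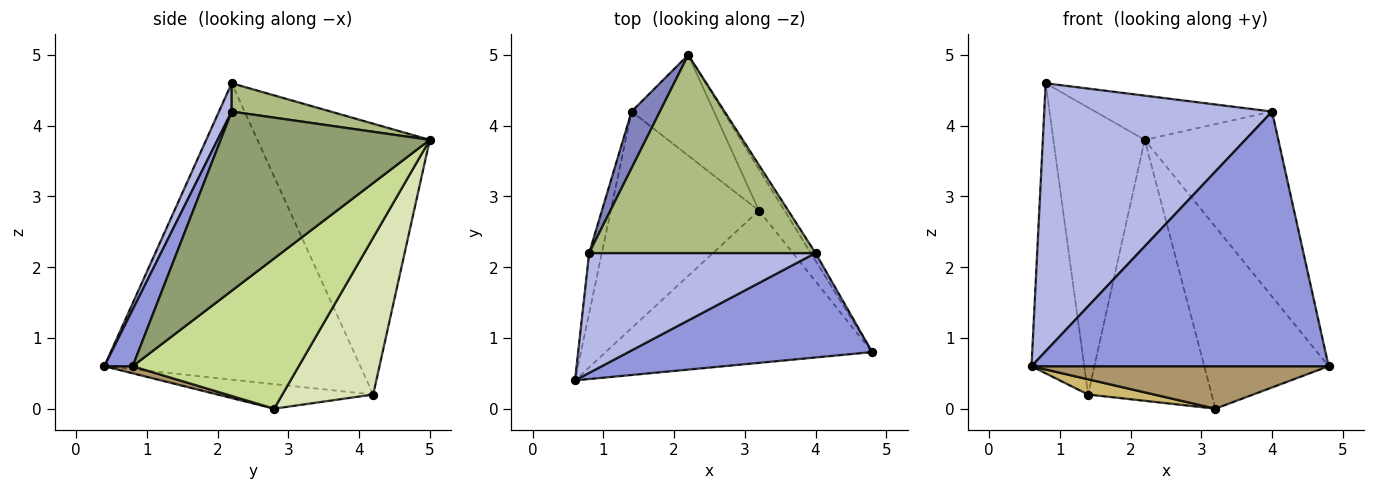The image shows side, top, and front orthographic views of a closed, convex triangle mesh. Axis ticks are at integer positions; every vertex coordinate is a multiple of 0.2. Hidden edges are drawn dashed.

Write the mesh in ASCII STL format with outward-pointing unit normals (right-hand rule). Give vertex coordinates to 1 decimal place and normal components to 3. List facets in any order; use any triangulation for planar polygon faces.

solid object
 facet normal -0.979 0.202 -0.042
  outer loop
   vertex 1.4 4.2 0.2
   vertex 0.6 0.4 0.6
   vertex 0.8 2.2 4.6
  endloop
 endfacet
 facet normal -0.880 0.466 0.092
  outer loop
   vertex 1.4 4.2 0.2
   vertex 0.8 2.2 4.6
   vertex 2.2 5.0 3.8
  endloop
 endfacet
 facet normal 0.088 -0.922 0.378
  outer loop
   vertex 4.0 2.2 4.2
   vertex 0.6 0.4 0.6
   vertex 4.8 0.8 0.6
  endloop
 endfacet
 facet normal 0.051 -0.912 0.408
  outer loop
   vertex 4.0 2.2 4.2
   vertex 0.8 2.2 4.6
   vertex 0.6 0.4 0.6
  endloop
 endfacet
 facet normal 0.842 0.538 -0.022
  outer loop
   vertex 4.0 2.2 4.2
   vertex 4.8 0.8 0.6
   vertex 2.2 5.0 3.8
  endloop
 endfacet
 facet normal 0.121 0.216 0.969
  outer loop
   vertex 4.0 2.2 4.2
   vertex 2.2 5.0 3.8
   vertex 0.8 2.2 4.6
  endloop
 endfacet
 facet normal 0.793 0.594 -0.135
  outer loop
   vertex 3.2 2.8 0.0
   vertex 2.2 5.0 3.8
   vertex 4.8 0.8 0.6
  endloop
 endfacet
 facet normal 0.566 0.770 -0.297
  outer loop
   vertex 3.2 2.8 0.0
   vertex 1.4 4.2 0.2
   vertex 2.2 5.0 3.8
  endloop
 endfacet
 facet normal 0.026 -0.268 -0.963
  outer loop
   vertex 3.2 2.8 0.0
   vertex 4.8 0.8 0.6
   vertex 0.6 0.4 0.6
  endloop
 endfacet
 facet normal -0.163 -0.069 -0.984
  outer loop
   vertex 3.2 2.8 0.0
   vertex 0.6 0.4 0.6
   vertex 1.4 4.2 0.2
  endloop
 endfacet
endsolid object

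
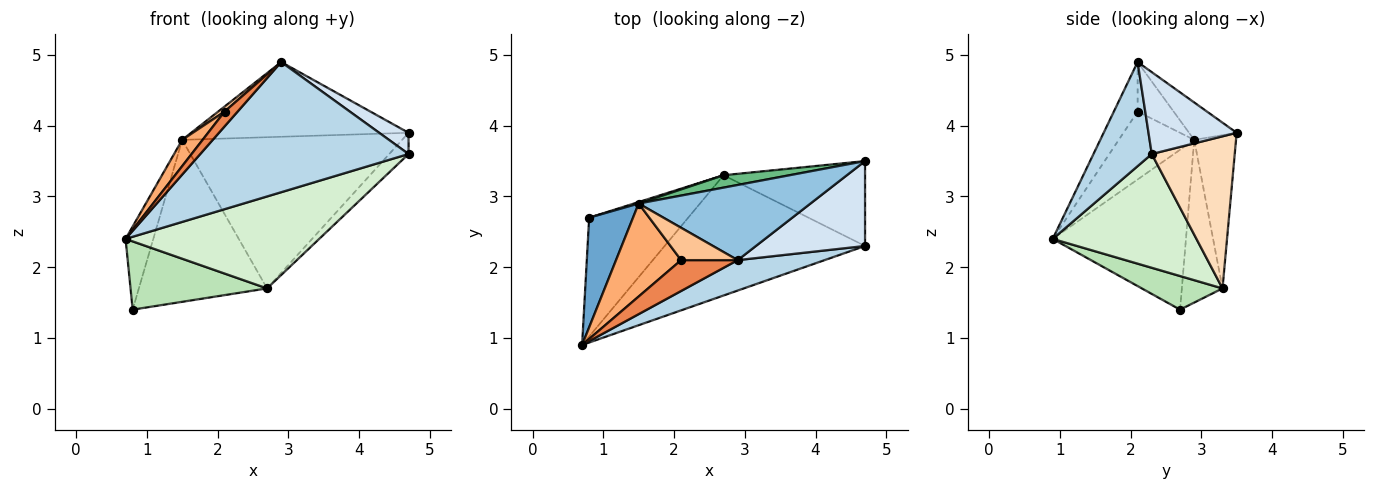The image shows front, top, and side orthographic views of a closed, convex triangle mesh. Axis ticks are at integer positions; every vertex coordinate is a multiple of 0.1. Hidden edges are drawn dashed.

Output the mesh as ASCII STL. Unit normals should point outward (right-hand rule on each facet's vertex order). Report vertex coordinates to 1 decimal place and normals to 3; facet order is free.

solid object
 facet normal -0.946 0.197 0.259
  outer loop
   vertex 1.5 2.9 3.8
   vertex 0.8 2.7 1.4
   vertex 0.7 0.9 2.4
  endloop
 endfacet
 facet normal -0.153 0.697 0.701
  outer loop
   vertex 1.5 2.9 3.8
   vertex 2.9 2.1 4.9
   vertex 4.7 3.5 3.9
  endloop
 endfacet
 facet normal 0.263 -0.939 0.220
  outer loop
   vertex 4.7 2.3 3.6
   vertex 2.9 2.1 4.9
   vertex 0.7 0.9 2.4
  endloop
 endfacet
 facet normal 0.588 -0.196 0.784
  outer loop
   vertex 4.7 2.3 3.6
   vertex 4.7 3.5 3.9
   vertex 2.9 2.1 4.9
  endloop
 endfacet
 facet normal -0.619 -0.339 0.708
  outer loop
   vertex 2.1 2.1 4.2
   vertex 0.7 0.9 2.4
   vertex 2.9 2.1 4.9
  endloop
 endfacet
 facet normal -0.709 -0.192 0.679
  outer loop
   vertex 2.1 2.1 4.2
   vertex 1.5 2.9 3.8
   vertex 0.7 0.9 2.4
  endloop
 endfacet
 facet normal -0.654 -0.117 0.747
  outer loop
   vertex 2.1 2.1 4.2
   vertex 2.9 2.1 4.9
   vertex 1.5 2.9 3.8
  endloop
 endfacet
 facet normal 0.722 0.168 -0.671
  outer loop
   vertex 2.7 3.3 1.7
   vertex 4.7 3.5 3.9
   vertex 4.7 2.3 3.6
  endloop
 endfacet
 facet normal -0.186 0.979 0.080
  outer loop
   vertex 2.7 3.3 1.7
   vertex 1.5 2.9 3.8
   vertex 4.7 3.5 3.9
  endloop
 endfacet
 facet normal -0.302 0.953 0.009
  outer loop
   vertex 2.7 3.3 1.7
   vertex 0.8 2.7 1.4
   vertex 1.5 2.9 3.8
  endloop
 endfacet
 facet normal 0.282 -0.478 -0.832
  outer loop
   vertex 2.7 3.3 1.7
   vertex 0.7 0.9 2.4
   vertex 0.8 2.7 1.4
  endloop
 endfacet
 facet normal 0.411 -0.554 -0.724
  outer loop
   vertex 2.7 3.3 1.7
   vertex 4.7 2.3 3.6
   vertex 0.7 0.9 2.4
  endloop
 endfacet
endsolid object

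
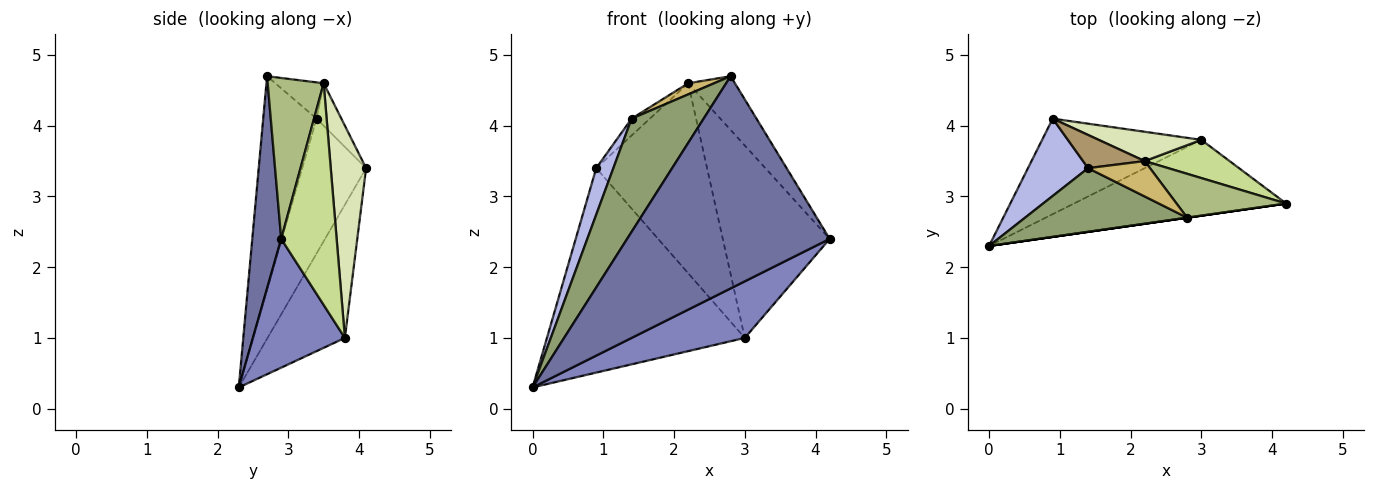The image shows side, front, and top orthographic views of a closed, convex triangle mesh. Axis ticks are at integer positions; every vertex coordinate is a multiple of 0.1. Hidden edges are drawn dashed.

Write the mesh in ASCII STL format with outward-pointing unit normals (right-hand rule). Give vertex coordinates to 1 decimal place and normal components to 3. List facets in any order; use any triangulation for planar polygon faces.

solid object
 facet normal 0.141 -0.990 0.000
  outer loop
   vertex 2.8 2.7 4.7
   vertex 0.0 2.3 0.3
   vertex 4.2 2.9 2.4
  endloop
 endfacet
 facet normal 0.437 -0.538 -0.721
  outer loop
   vertex 3.0 3.8 1.0
   vertex 4.2 2.9 2.4
   vertex 0.0 2.3 0.3
  endloop
 endfacet
 facet normal -0.334 0.854 -0.399
  outer loop
   vertex 3.0 3.8 1.0
   vertex 0.0 2.3 0.3
   vertex 0.9 4.1 3.4
  endloop
 endfacet
 facet normal -0.887 -0.238 0.396
  outer loop
   vertex 1.4 3.4 4.1
   vertex 0.9 4.1 3.4
   vertex 0.0 2.3 0.3
  endloop
 endfacet
 facet normal -0.543 -0.732 0.412
  outer loop
   vertex 1.4 3.4 4.1
   vertex 0.0 2.3 0.3
   vertex 2.8 2.7 4.7
  endloop
 endfacet
 facet normal 0.680 0.568 0.463
  outer loop
   vertex 2.2 3.5 4.6
   vertex 2.8 2.7 4.7
   vertex 4.2 2.9 2.4
  endloop
 endfacet
 facet normal 0.453 0.874 0.174
  outer loop
   vertex 2.2 3.5 4.6
   vertex 4.2 2.9 2.4
   vertex 3.0 3.8 1.0
  endloop
 endfacet
 facet normal 0.301 0.943 0.145
  outer loop
   vertex 2.2 3.5 4.6
   vertex 3.0 3.8 1.0
   vertex 0.9 4.1 3.4
  endloop
 endfacet
 facet normal -0.523 0.386 0.760
  outer loop
   vertex 2.2 3.5 4.6
   vertex 0.9 4.1 3.4
   vertex 1.4 3.4 4.1
  endloop
 endfacet
 facet normal -0.488 -0.262 0.833
  outer loop
   vertex 2.2 3.5 4.6
   vertex 1.4 3.4 4.1
   vertex 2.8 2.7 4.7
  endloop
 endfacet
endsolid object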